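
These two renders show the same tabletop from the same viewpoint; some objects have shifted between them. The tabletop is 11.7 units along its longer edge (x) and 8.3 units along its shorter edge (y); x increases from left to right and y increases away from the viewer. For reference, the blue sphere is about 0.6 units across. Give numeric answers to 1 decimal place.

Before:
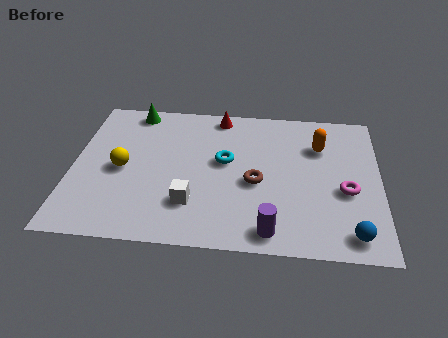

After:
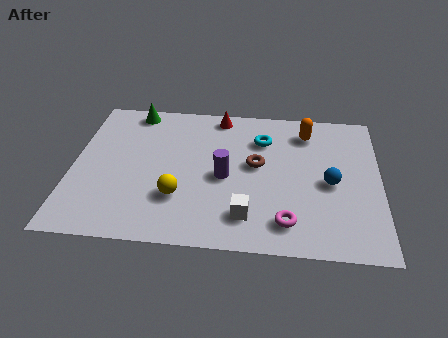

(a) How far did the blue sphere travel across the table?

2.8

From (10.6, 1.1) to (9.8, 3.8), the blue sphere covered √(0.8² + 2.7²) ≈ 2.8 units.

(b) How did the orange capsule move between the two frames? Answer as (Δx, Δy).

(-0.5, 0.8)

The orange capsule started near (9.4, 5.9) and ended near (8.9, 6.7).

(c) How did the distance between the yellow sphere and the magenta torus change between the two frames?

-4.3

The distance was about 8.5 in the first image and 4.2 in the second, so they moved 4.3 units closer together.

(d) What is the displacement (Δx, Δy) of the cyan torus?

(1.4, 1.4)

From the two frames, the cyan torus sits at roughly (5.8, 4.7) before and (7.2, 6.1) after.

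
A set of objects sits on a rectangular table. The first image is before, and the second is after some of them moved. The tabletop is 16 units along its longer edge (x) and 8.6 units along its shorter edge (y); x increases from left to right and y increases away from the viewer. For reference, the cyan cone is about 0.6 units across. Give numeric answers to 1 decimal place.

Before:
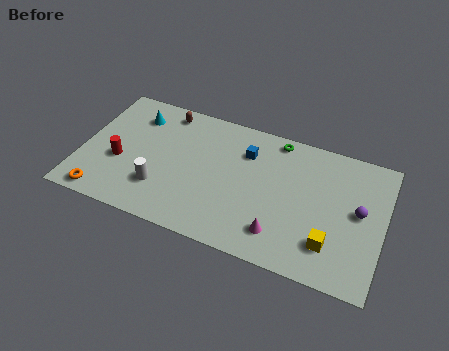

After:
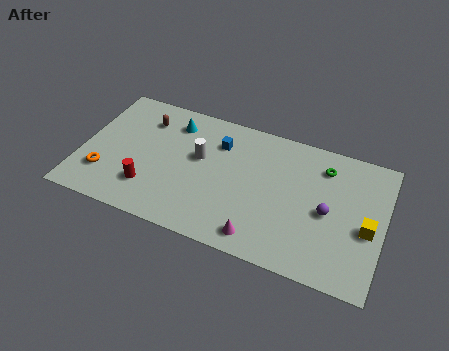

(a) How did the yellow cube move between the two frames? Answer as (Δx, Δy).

(1.8, 1.6)

The yellow cube started near (13.4, 2.1) and ended near (15.2, 3.7).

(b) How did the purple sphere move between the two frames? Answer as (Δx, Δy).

(-1.6, -0.6)

From the two frames, the purple sphere sits at roughly (14.7, 4.6) before and (13.1, 4.0) after.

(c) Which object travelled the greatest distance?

the white cylinder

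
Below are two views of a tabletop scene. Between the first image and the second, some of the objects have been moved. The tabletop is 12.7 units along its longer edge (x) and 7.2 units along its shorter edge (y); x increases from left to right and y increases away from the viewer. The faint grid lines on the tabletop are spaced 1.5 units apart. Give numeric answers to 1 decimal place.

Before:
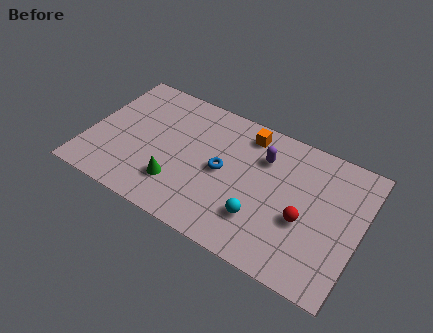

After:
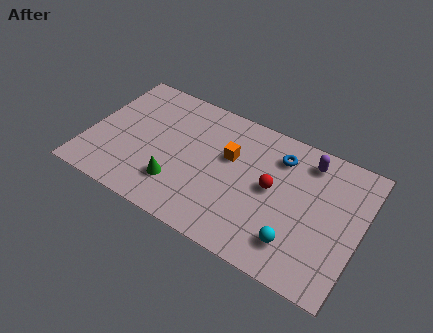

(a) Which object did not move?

the green cone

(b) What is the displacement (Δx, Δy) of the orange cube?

(-0.6, -1.6)

The orange cube started near (7.1, 6.1) and ended near (6.5, 4.5).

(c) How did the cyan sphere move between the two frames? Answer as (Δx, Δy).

(1.7, -0.4)

From the two frames, the cyan sphere sits at roughly (8.3, 2.0) before and (10.0, 1.6) after.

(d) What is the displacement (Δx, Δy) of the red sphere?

(-1.6, 0.9)

The red sphere was at about (10.2, 2.9) and moved to about (8.6, 3.8).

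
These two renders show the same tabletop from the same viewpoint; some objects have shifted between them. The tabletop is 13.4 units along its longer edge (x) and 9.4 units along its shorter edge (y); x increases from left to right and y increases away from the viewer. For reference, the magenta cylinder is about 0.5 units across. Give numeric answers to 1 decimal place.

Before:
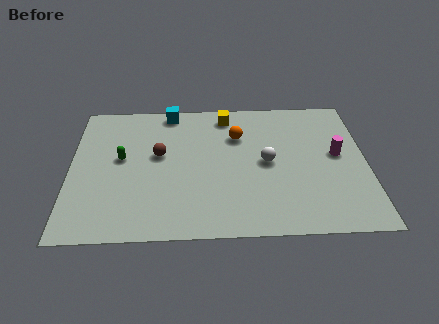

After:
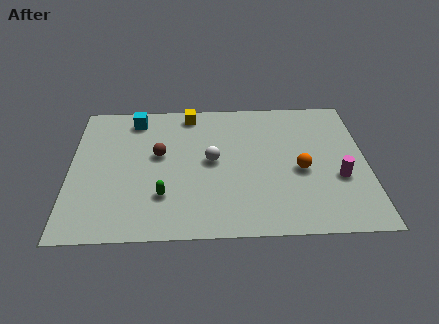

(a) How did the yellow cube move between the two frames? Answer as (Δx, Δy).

(-1.7, 0.2)

The yellow cube started near (7.1, 8.1) and ended near (5.4, 8.3).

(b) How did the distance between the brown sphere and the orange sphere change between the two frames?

+2.7

Before: roughly 3.8 units apart; after: 6.5. That's 2.7 units further apart.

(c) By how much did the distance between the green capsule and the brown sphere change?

+1.1

They were about 1.7 units apart before and 2.8 after — 1.1 units further apart.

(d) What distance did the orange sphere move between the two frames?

3.8

The orange sphere moved from about (7.6, 6.6) to (10.4, 4.1), a distance of √(2.8² + 2.5²) ≈ 3.8.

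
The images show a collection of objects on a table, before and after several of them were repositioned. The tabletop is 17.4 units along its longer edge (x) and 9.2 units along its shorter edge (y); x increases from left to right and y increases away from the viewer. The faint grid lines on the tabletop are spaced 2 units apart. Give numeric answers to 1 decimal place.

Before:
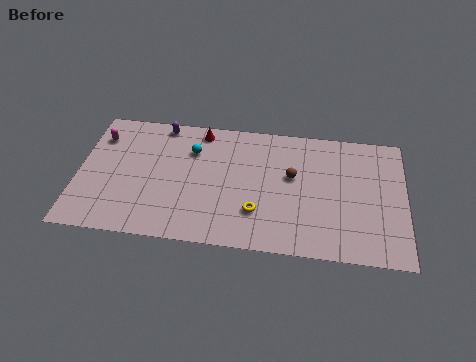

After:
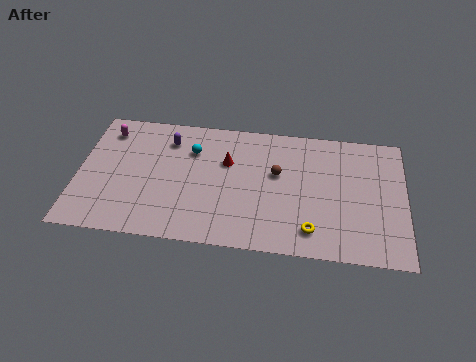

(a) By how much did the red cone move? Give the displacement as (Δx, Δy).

(1.5, -2.1)

The red cone started near (6.4, 8.1) and ended near (7.9, 6.0).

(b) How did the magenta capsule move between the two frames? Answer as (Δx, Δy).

(0.4, 0.5)

The magenta capsule started near (1.0, 7.0) and ended near (1.4, 7.5).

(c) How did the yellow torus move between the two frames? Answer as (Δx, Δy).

(2.9, -0.9)

The yellow torus started near (9.6, 2.6) and ended near (12.5, 1.7).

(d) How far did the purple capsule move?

1.2

The purple capsule was near (4.3, 8.3) before and (4.7, 7.2) after, so it travelled √(0.4² + 1.1²) ≈ 1.2 units.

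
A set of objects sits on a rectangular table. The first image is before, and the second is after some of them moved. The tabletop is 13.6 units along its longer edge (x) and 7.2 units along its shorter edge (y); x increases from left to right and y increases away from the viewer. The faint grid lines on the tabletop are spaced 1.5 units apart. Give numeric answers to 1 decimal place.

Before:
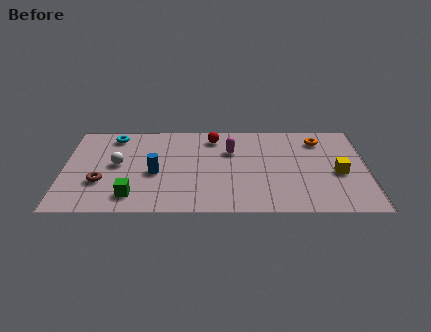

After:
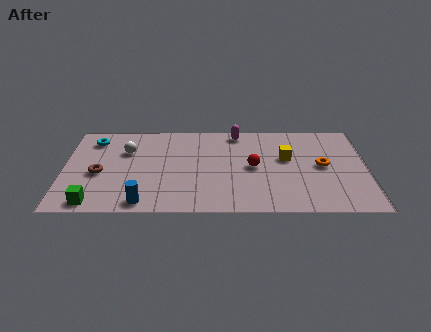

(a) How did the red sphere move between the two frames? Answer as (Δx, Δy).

(1.8, -2.4)

The red sphere started near (6.7, 6.0) and ended near (8.5, 3.6).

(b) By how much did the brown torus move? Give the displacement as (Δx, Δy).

(-0.1, 0.7)

From the two frames, the brown torus sits at roughly (1.7, 2.4) before and (1.6, 3.1) after.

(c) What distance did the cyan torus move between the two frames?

0.9

From (2.2, 6.1) to (1.3, 5.8), the cyan torus covered √(0.9² + 0.3²) ≈ 0.9 units.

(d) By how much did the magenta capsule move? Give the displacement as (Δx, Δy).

(0.3, 1.5)

The magenta capsule was at about (7.5, 4.9) and moved to about (7.8, 6.4).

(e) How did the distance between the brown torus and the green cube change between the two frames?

+0.5

Before: roughly 1.8 units apart; after: 2.3. That's 0.5 units further apart.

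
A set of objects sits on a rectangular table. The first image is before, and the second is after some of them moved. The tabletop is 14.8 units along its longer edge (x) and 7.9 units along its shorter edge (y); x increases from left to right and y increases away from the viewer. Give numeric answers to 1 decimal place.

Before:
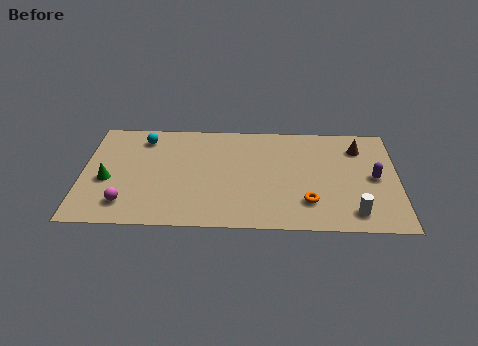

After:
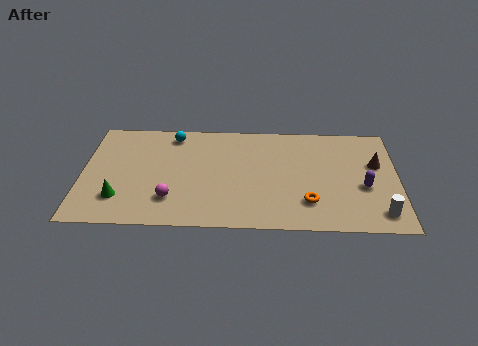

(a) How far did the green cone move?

1.4

The green cone was near (1.2, 3.3) before and (1.8, 2.0) after, so it travelled √(0.6² + 1.3²) ≈ 1.4 units.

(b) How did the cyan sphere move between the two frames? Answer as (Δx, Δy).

(1.4, 0.3)

From the two frames, the cyan sphere sits at roughly (2.8, 6.5) before and (4.2, 6.8) after.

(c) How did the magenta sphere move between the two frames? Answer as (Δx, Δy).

(2.1, 0.4)

From the two frames, the magenta sphere sits at roughly (2.1, 1.6) before and (4.2, 2.0) after.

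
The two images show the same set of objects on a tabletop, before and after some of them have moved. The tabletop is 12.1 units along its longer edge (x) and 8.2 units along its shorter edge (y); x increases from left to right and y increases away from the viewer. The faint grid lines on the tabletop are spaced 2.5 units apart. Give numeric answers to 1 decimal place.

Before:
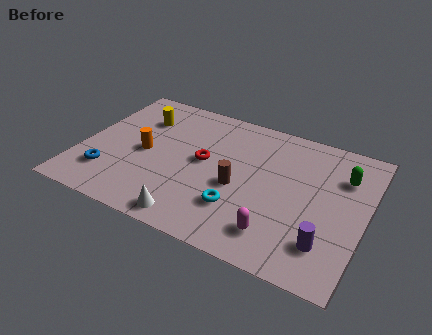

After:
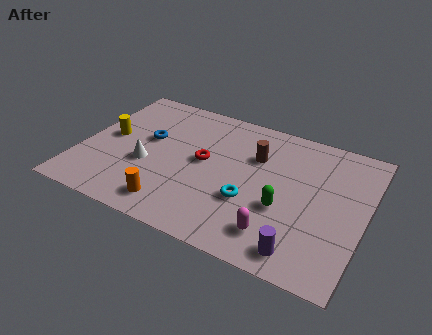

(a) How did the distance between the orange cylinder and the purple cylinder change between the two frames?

-2.7

They were about 8.2 units apart before and 5.5 after — 2.7 units closer together.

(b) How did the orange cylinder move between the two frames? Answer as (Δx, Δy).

(1.6, -2.6)

The orange cylinder started near (2.7, 3.9) and ended near (4.3, 1.3).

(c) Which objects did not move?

the magenta capsule and the red torus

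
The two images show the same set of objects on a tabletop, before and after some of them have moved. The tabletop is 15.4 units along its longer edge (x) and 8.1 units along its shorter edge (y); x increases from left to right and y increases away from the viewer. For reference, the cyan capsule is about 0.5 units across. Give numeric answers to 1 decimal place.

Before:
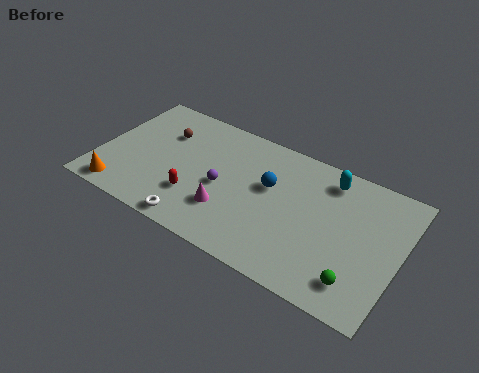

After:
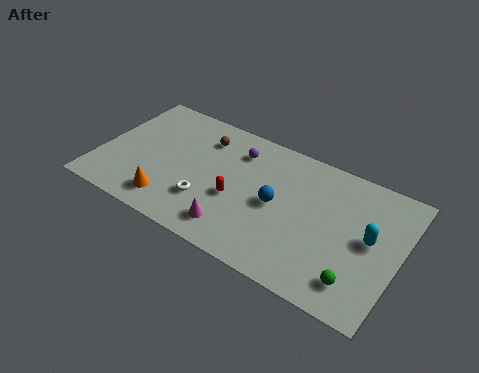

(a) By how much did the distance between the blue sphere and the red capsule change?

-2.2

The distance was about 4.3 in the first image and 2.1 in the second, so they moved 2.2 units closer together.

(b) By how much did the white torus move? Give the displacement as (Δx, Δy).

(0.3, 1.6)

From the two frames, the white torus sits at roughly (5.5, 0.8) before and (5.8, 2.4) after.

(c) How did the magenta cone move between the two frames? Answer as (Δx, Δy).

(0.5, -0.9)

From the two frames, the magenta cone sits at roughly (6.9, 2.4) before and (7.4, 1.5) after.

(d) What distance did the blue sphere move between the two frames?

1.0

The blue sphere was near (8.7, 4.9) before and (9.2, 4.0) after, so it travelled √(0.5² + 0.9²) ≈ 1.0 units.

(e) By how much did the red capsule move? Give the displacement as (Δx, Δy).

(2.0, 0.9)

The red capsule started near (5.2, 2.4) and ended near (7.2, 3.3).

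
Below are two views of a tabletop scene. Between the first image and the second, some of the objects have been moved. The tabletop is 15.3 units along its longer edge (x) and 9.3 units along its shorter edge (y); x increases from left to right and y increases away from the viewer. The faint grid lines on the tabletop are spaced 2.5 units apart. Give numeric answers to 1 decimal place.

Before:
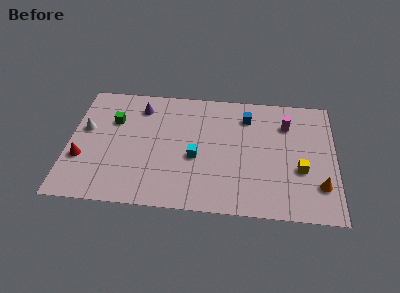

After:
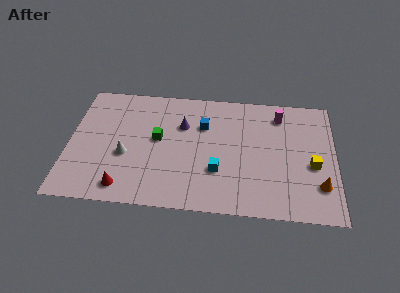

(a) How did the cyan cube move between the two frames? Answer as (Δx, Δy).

(1.3, -0.9)

From the two frames, the cyan cube sits at roughly (7.3, 3.9) before and (8.6, 3.0) after.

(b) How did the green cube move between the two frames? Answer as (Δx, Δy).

(2.6, -1.2)

From the two frames, the green cube sits at roughly (2.5, 6.3) before and (5.1, 5.1) after.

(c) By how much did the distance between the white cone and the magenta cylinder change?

-2.1

The distance was about 11.7 in the first image and 9.6 in the second, so they moved 2.1 units closer together.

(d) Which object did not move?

the orange cone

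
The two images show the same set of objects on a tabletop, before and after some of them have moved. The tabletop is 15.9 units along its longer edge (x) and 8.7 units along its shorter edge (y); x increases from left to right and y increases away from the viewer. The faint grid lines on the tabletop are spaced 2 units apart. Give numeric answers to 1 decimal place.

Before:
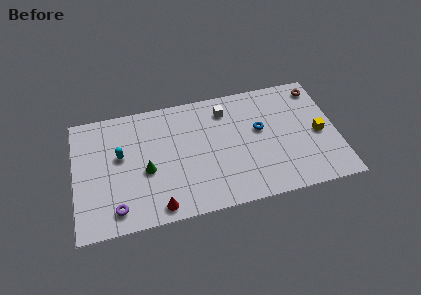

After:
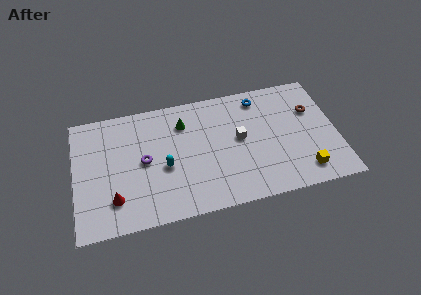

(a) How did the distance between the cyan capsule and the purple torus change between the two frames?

-2.3

Before: roughly 3.7 units apart; after: 1.4. That's 2.3 units closer together.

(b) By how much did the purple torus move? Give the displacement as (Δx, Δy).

(1.8, 3.0)

The purple torus started near (2.4, 1.4) and ended near (4.2, 4.4).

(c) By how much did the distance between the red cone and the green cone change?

+3.5

Before: roughly 2.8 units apart; after: 6.3. That's 3.5 units further apart.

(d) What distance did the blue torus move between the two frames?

2.3

The blue torus moved from about (11.3, 5.1) to (11.4, 7.4), a distance of √(0.1² + 2.3²) ≈ 2.3.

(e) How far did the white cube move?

2.4

From (9.3, 7.0) to (10.0, 4.7), the white cube covered √(0.7² + 2.3²) ≈ 2.4 units.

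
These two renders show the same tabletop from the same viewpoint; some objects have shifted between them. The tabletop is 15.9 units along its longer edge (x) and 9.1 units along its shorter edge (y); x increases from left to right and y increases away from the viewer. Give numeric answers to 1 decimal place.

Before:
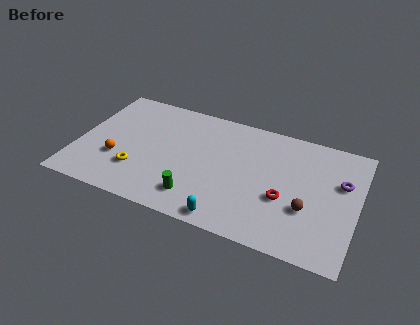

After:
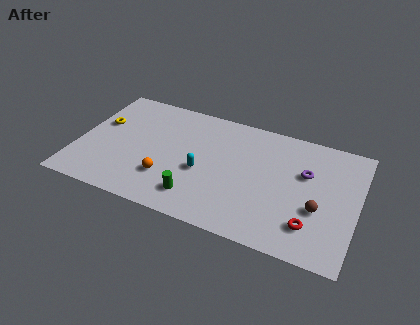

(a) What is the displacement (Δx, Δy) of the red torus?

(1.6, -1.4)

The red torus started near (11.9, 3.5) and ended near (13.5, 2.1).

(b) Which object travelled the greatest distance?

the yellow torus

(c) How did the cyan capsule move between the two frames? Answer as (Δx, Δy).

(-1.8, 2.9)

The cyan capsule started near (9.0, 0.9) and ended near (7.2, 3.8).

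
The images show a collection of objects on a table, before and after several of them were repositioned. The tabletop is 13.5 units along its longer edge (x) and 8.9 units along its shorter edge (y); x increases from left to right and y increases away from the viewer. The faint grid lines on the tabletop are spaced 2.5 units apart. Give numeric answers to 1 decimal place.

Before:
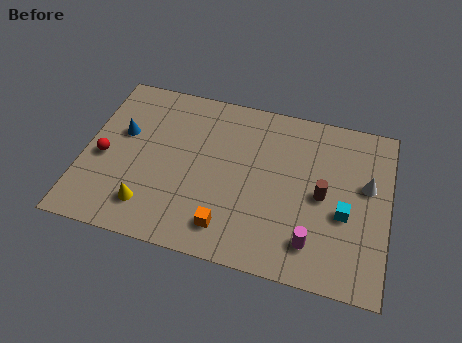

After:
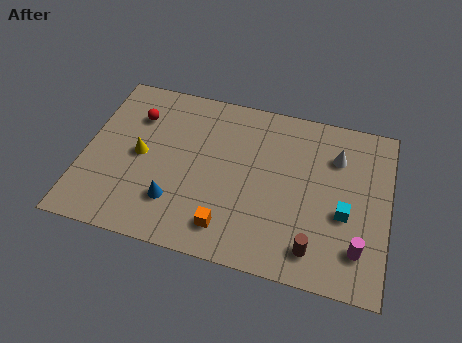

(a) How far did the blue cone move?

4.0

The blue cone moved from about (1.6, 5.4) to (4.2, 2.3), a distance of √(2.6² + 3.1²) ≈ 4.0.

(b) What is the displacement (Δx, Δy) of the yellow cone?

(-0.6, 2.6)

The yellow cone started near (3.1, 1.8) and ended near (2.5, 4.4).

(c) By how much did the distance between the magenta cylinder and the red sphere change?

+1.5

Before: roughly 9.6 units apart; after: 11.1. That's 1.5 units further apart.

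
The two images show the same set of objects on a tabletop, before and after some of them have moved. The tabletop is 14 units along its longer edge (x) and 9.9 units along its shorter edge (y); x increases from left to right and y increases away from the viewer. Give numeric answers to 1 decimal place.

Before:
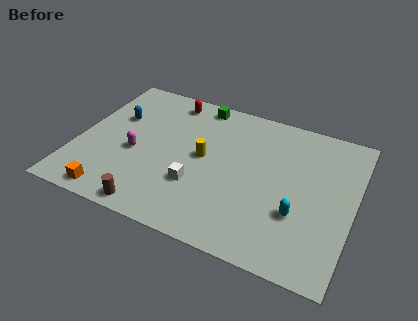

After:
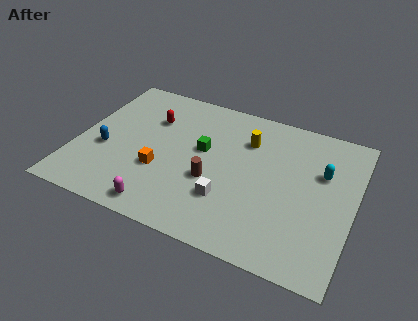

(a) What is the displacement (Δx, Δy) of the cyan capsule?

(0.9, 3.1)

The cyan capsule was at about (11.4, 3.3) and moved to about (12.3, 6.4).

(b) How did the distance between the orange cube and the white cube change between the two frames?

-1.0

Before: roughly 4.6 units apart; after: 3.6. That's 1.0 units closer together.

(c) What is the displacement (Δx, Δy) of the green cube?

(0.6, -3.2)

The green cube started near (5.7, 8.9) and ended near (6.3, 5.7).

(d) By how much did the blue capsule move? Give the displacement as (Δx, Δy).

(-0.2, -2.5)

The blue capsule started near (1.7, 6.4) and ended near (1.5, 3.9).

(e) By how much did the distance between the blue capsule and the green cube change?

+0.4

They were about 4.7 units apart before and 5.1 after — 0.4 units further apart.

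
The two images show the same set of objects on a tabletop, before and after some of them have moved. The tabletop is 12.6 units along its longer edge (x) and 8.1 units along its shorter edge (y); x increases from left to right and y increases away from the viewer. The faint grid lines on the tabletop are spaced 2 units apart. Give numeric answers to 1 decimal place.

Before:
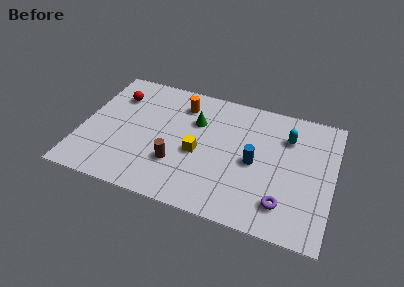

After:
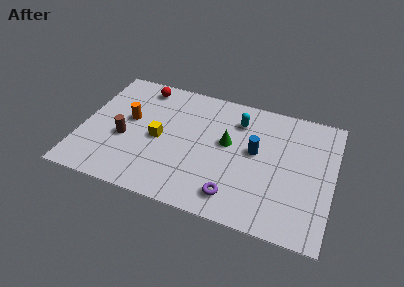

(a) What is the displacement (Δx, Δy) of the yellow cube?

(-2.0, 0.3)

The yellow cube started near (5.9, 3.5) and ended near (3.9, 3.8).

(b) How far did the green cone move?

1.9

The green cone moved from about (5.6, 5.5) to (7.3, 4.6), a distance of √(1.7² + 0.9²) ≈ 1.9.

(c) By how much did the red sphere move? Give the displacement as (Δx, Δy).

(1.2, 1.0)

From the two frames, the red sphere sits at roughly (1.5, 6.0) before and (2.7, 7.0) after.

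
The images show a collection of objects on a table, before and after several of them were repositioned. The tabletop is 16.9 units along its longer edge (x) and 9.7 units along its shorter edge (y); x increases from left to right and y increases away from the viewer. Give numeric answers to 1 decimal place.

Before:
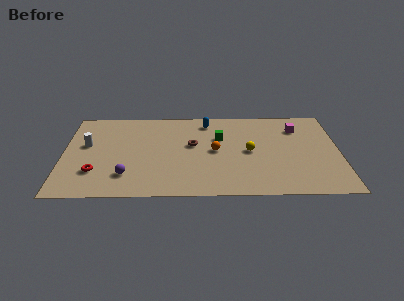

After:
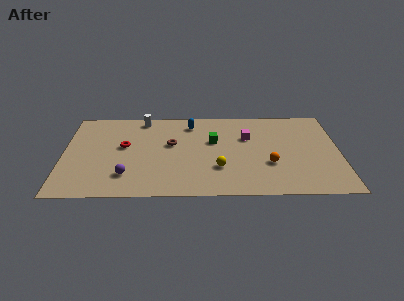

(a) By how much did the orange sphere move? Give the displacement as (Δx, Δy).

(3.3, -1.5)

From the two frames, the orange sphere sits at roughly (9.3, 4.9) before and (12.6, 3.4) after.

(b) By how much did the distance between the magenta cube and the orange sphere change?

-2.4

They were about 5.7 units apart before and 3.3 after — 2.4 units closer together.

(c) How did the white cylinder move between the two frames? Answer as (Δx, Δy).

(3.4, 2.9)

The white cylinder started near (1.4, 5.7) and ended near (4.8, 8.6).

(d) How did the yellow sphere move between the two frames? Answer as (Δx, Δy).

(-1.9, -1.8)

The yellow sphere started near (11.4, 4.8) and ended near (9.5, 3.0).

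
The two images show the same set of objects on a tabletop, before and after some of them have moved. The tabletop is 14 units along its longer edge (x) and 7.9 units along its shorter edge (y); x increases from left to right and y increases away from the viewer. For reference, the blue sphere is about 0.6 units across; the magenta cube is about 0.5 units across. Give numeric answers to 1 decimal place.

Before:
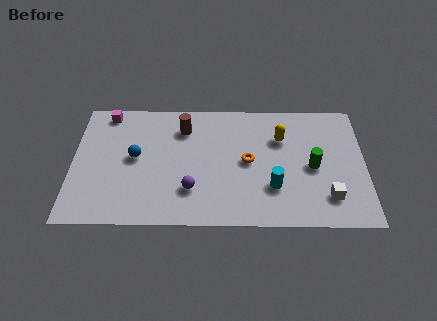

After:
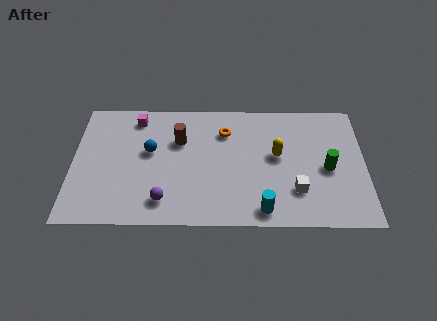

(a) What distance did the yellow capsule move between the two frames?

1.1

From (10.0, 5.5) to (9.8, 4.4), the yellow capsule covered √(0.2² + 1.1²) ≈ 1.1 units.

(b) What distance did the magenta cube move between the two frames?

1.4

From (1.6, 7.0) to (3.0, 6.7), the magenta cube covered √(1.4² + 0.3²) ≈ 1.4 units.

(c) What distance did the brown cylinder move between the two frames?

0.8

The brown cylinder was near (5.3, 6.1) before and (5.1, 5.3) after, so it travelled √(0.2² + 0.8²) ≈ 0.8 units.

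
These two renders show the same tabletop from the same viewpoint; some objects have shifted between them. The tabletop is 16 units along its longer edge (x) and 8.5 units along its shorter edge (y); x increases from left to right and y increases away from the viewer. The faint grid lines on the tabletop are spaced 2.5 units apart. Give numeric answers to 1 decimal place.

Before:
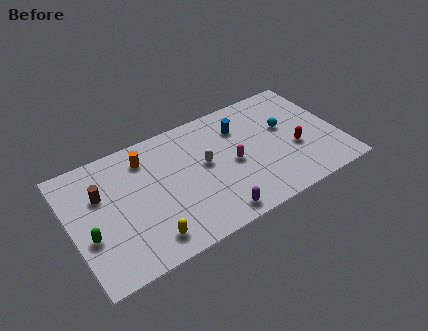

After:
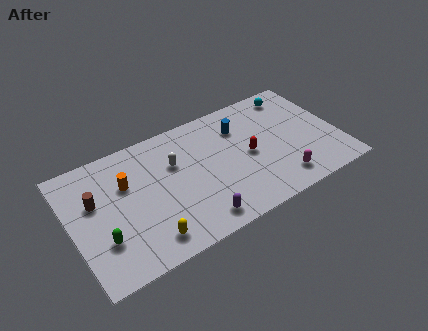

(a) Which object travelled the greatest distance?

the magenta capsule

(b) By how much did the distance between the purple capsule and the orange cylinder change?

-1.0

Before: roughly 6.7 units apart; after: 5.7. That's 1.0 units closer together.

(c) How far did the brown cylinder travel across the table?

0.5

From (1.9, 5.6) to (1.5, 5.3), the brown cylinder covered √(0.4² + 0.3²) ≈ 0.5 units.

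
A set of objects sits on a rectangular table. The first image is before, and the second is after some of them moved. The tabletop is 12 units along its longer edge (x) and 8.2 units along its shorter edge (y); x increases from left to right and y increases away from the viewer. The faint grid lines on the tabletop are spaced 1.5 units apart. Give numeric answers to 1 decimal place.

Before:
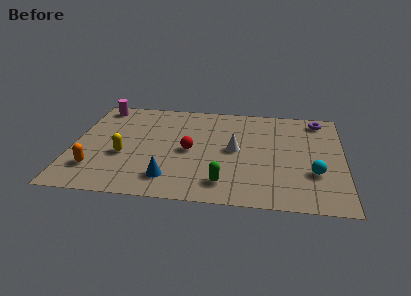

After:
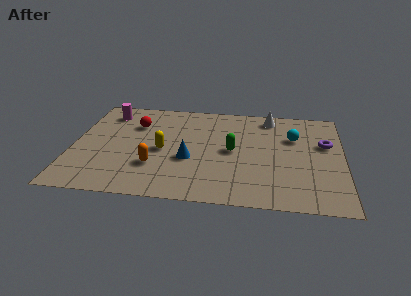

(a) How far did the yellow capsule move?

1.8

The yellow capsule moved from about (2.3, 3.2) to (4.0, 3.8), a distance of √(1.7² + 0.6²) ≈ 1.8.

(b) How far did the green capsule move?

2.6

The green capsule was near (6.8, 1.5) before and (7.1, 4.1) after, so it travelled √(0.3² + 2.6²) ≈ 2.6 units.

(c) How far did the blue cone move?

1.8

The blue cone was near (4.4, 1.6) before and (5.2, 3.2) after, so it travelled √(0.8² + 1.6²) ≈ 1.8 units.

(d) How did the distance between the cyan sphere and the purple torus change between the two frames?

-2.9

They were about 4.4 units apart before and 1.5 after — 2.9 units closer together.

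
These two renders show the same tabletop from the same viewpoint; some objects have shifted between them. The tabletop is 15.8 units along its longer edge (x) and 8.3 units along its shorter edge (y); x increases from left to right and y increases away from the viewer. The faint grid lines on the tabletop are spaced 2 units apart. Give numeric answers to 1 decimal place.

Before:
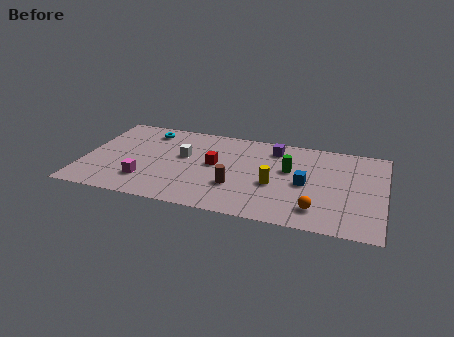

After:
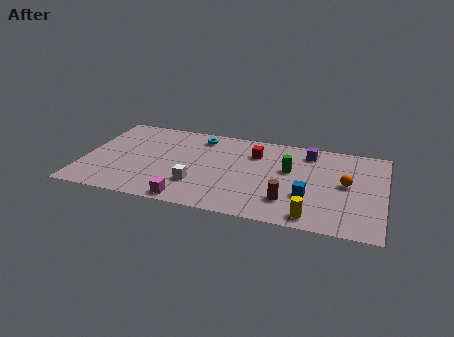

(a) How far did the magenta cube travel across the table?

2.7

The magenta cube moved from about (3.4, 2.1) to (5.8, 0.8), a distance of √(2.4² + 1.3²) ≈ 2.7.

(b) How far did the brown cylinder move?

2.9

The brown cylinder was near (8.1, 2.7) before and (10.9, 2.1) after, so it travelled √(2.8² + 0.6²) ≈ 2.9 units.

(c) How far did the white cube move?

2.7

The white cube was near (5.2, 4.9) before and (6.1, 2.4) after, so it travelled √(0.9² + 2.5²) ≈ 2.7 units.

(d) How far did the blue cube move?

1.1

The blue cube moved from about (11.7, 3.9) to (11.9, 2.8), a distance of √(0.2² + 1.1²) ≈ 1.1.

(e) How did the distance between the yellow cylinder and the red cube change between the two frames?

+2.7

Before: roughly 3.4 units apart; after: 6.1. That's 2.7 units further apart.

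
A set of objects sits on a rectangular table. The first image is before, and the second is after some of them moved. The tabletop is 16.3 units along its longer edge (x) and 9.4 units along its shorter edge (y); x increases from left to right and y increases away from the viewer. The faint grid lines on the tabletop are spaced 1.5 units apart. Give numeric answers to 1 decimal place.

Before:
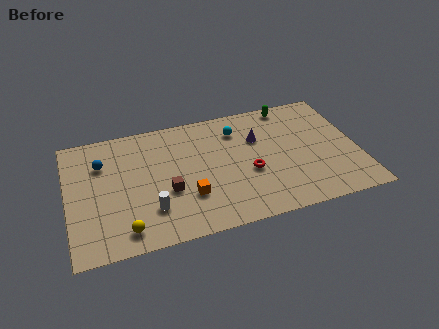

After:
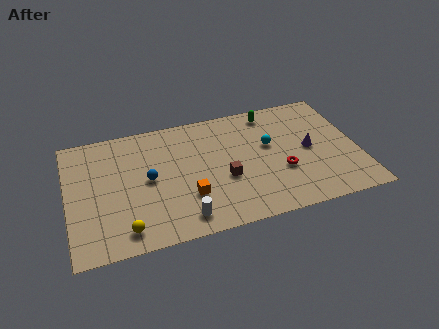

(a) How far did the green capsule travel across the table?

1.1

From (12.8, 8.5) to (11.7, 8.2), the green capsule covered √(1.1² + 0.3²) ≈ 1.1 units.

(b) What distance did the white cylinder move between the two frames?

2.0

From (4.5, 2.5) to (6.2, 1.4), the white cylinder covered √(1.7² + 1.1²) ≈ 2.0 units.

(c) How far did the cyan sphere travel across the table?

2.4

The cyan sphere was near (9.7, 7.3) before and (11.4, 5.6) after, so it travelled √(1.7² + 1.7²) ≈ 2.4 units.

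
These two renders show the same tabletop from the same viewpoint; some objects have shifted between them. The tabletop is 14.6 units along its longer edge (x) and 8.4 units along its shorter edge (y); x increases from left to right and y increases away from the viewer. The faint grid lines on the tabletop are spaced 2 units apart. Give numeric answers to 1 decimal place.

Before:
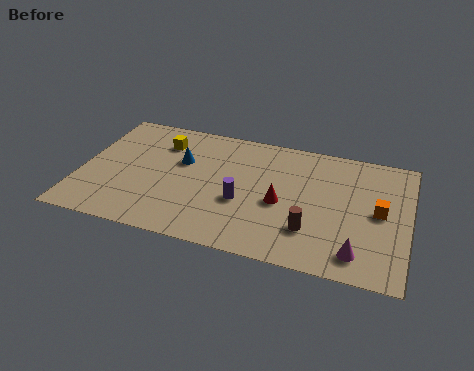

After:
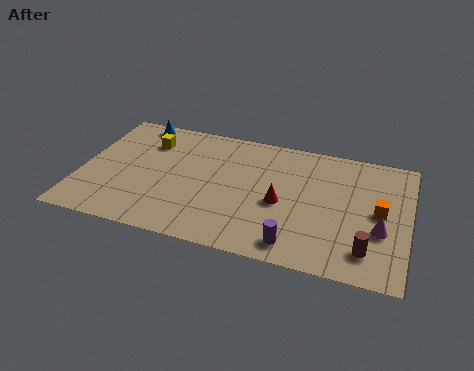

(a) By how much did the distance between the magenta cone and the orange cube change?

-1.8

They were about 3.0 units apart before and 1.2 after — 1.8 units closer together.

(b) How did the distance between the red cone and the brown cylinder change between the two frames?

+2.4

They were about 2.0 units apart before and 4.4 after — 2.4 units further apart.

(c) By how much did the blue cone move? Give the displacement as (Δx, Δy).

(-2.3, 2.3)

The blue cone was at about (4.4, 5.3) and moved to about (2.1, 7.6).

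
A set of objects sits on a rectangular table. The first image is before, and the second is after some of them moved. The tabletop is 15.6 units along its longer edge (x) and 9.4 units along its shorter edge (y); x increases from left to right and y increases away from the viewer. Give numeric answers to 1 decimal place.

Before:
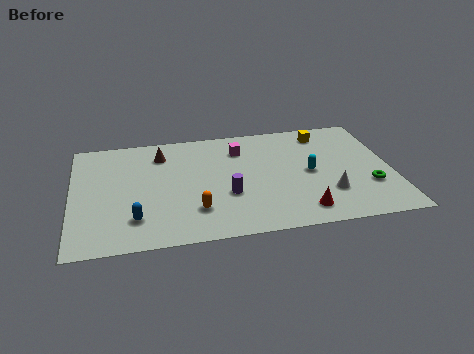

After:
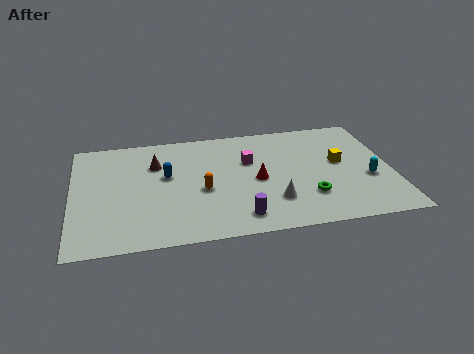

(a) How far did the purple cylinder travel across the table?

2.0

The purple cylinder was near (7.5, 3.4) before and (8.0, 1.5) after, so it travelled √(0.5² + 1.9²) ≈ 2.0 units.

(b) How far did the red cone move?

3.5

The red cone moved from about (11.0, 1.5) to (9.0, 4.4), a distance of √(2.0² + 2.9²) ≈ 3.5.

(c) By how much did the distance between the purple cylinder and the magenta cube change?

+0.8

They were about 3.9 units apart before and 4.7 after — 0.8 units further apart.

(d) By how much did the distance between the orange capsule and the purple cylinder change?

+1.1

The distance was about 1.9 in the first image and 3.0 in the second, so they moved 1.1 units further apart.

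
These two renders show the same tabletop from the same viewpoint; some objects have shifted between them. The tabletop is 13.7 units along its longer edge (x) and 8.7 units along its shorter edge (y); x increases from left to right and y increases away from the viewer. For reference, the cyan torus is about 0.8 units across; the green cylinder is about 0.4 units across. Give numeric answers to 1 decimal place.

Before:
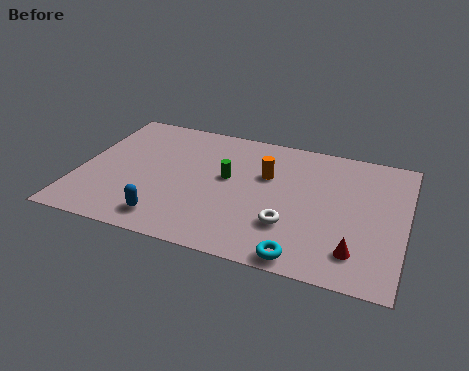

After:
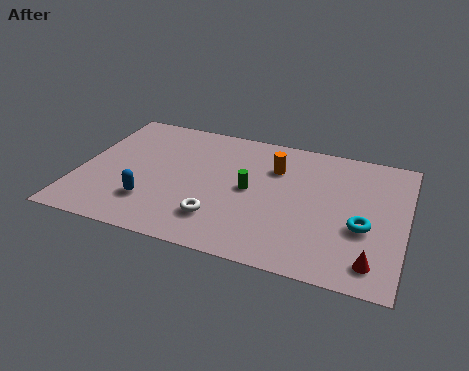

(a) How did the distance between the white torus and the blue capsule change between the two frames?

-2.2

Before: roughly 5.1 units apart; after: 2.9. That's 2.2 units closer together.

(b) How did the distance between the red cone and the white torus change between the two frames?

+3.5

They were about 2.9 units apart before and 6.4 after — 3.5 units further apart.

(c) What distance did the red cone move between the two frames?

0.8

From (11.8, 1.8) to (12.5, 1.4), the red cone covered √(0.7² + 0.4²) ≈ 0.8 units.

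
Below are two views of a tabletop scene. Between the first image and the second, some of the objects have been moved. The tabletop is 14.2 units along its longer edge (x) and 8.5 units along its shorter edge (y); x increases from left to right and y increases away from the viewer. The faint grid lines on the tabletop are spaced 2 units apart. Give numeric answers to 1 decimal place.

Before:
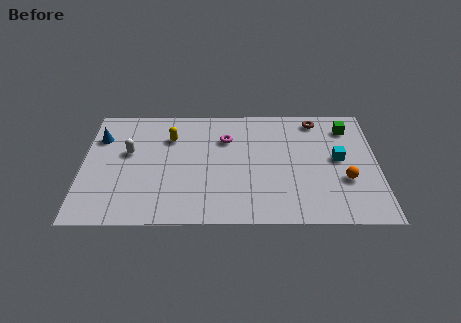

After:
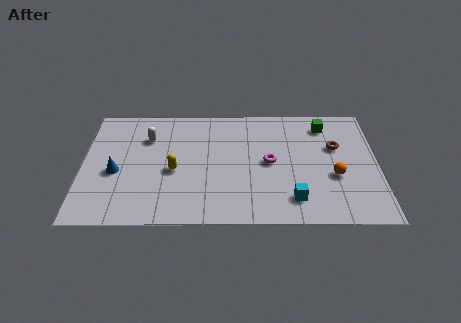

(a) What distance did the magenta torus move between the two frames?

2.7

The magenta torus was near (6.9, 6.0) before and (9.0, 4.3) after, so it travelled √(2.1² + 1.7²) ≈ 2.7 units.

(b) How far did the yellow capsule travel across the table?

2.4

From (4.2, 6.1) to (4.4, 3.7), the yellow capsule covered √(0.2² + 2.4²) ≈ 2.4 units.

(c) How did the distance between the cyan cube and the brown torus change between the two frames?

+1.2

The distance was about 3.1 in the first image and 4.3 in the second, so they moved 1.2 units further apart.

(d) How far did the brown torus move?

2.2

From (11.3, 7.4) to (12.2, 5.4), the brown torus covered √(0.9² + 2.0²) ≈ 2.2 units.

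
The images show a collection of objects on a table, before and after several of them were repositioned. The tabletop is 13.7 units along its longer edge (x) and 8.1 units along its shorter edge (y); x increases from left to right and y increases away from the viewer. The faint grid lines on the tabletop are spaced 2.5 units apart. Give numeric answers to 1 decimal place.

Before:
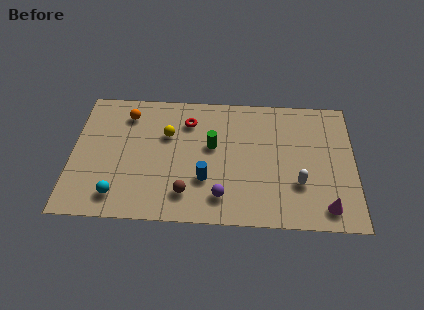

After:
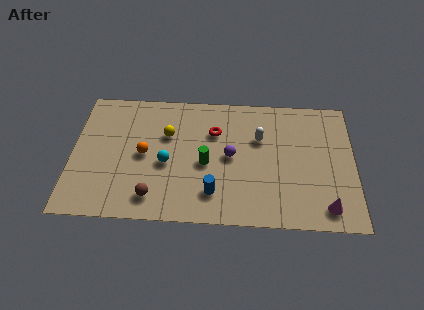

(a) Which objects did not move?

the yellow sphere and the magenta cone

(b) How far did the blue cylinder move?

0.9

The blue cylinder moved from about (6.5, 2.6) to (6.9, 1.8), a distance of √(0.4² + 0.8²) ≈ 0.9.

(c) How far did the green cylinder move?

1.1

The green cylinder moved from about (6.8, 4.7) to (6.5, 3.6), a distance of √(0.3² + 1.1²) ≈ 1.1.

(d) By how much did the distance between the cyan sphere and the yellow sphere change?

-2.7

The distance was about 4.5 in the first image and 1.8 in the second, so they moved 2.7 units closer together.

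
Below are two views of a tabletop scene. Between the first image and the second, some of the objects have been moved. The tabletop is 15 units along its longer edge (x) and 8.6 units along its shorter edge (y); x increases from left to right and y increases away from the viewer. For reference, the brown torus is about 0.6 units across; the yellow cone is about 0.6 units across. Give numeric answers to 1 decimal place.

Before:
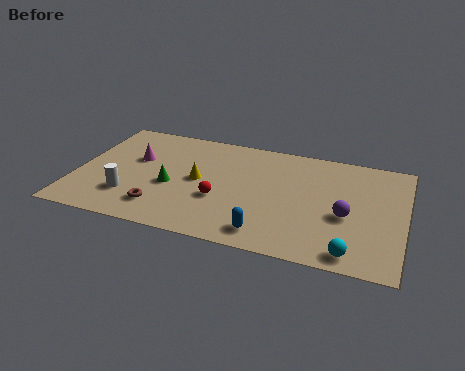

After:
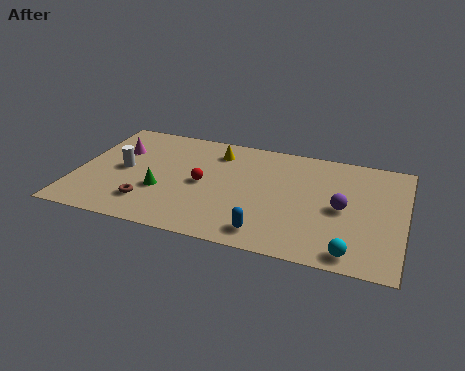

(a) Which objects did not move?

the cyan sphere and the blue capsule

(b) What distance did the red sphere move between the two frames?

1.3

From (6.7, 3.2) to (5.8, 4.2), the red sphere covered √(0.9² + 1.0²) ≈ 1.3 units.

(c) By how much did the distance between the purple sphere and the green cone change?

+0.3

The distance was about 8.0 in the first image and 8.3 in the second, so they moved 0.3 units further apart.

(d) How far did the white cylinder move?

2.1

The white cylinder was near (2.6, 2.3) before and (2.1, 4.3) after, so it travelled √(0.5² + 2.0²) ≈ 2.1 units.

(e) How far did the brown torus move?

0.6

The brown torus was near (4.1, 1.8) before and (3.5, 2.0) after, so it travelled √(0.6² + 0.2²) ≈ 0.6 units.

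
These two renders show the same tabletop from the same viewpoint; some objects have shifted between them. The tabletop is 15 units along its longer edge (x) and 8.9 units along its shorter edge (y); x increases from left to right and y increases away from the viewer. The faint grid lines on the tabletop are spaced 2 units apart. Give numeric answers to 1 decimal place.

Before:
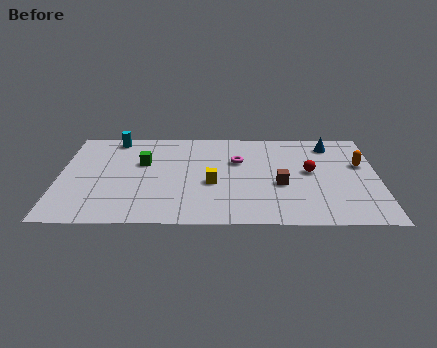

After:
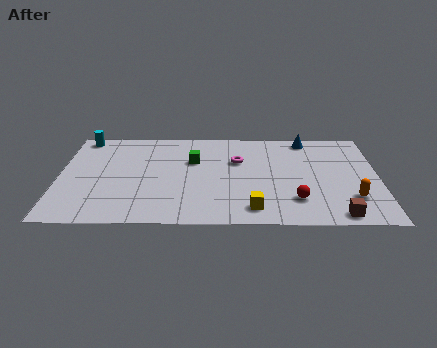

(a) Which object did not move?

the magenta torus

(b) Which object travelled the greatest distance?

the brown cube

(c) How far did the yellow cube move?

3.0

The yellow cube moved from about (7.2, 3.7) to (9.1, 1.4), a distance of √(1.9² + 2.3²) ≈ 3.0.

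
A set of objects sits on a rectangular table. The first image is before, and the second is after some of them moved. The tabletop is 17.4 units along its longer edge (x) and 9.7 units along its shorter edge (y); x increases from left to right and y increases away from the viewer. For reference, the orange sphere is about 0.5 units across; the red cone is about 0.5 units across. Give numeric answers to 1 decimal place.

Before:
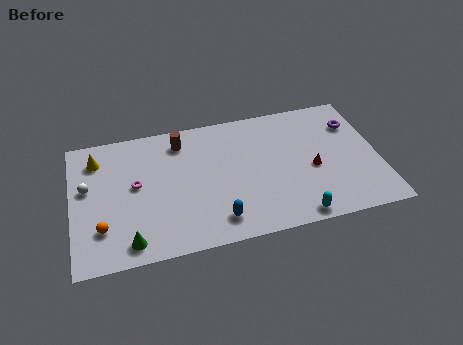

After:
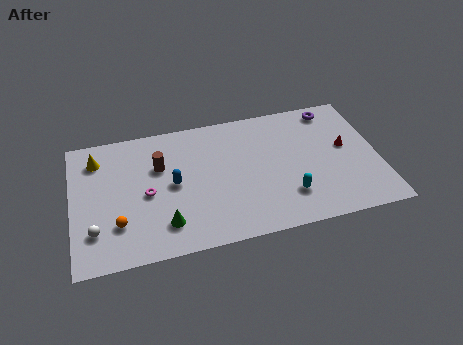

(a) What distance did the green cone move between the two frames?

2.2

From (3.1, 1.3) to (5.1, 2.1), the green cone covered √(2.0² + 0.8²) ≈ 2.2 units.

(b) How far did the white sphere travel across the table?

3.2

The white sphere moved from about (0.9, 5.7) to (1.2, 2.5), a distance of √(0.3² + 3.2²) ≈ 3.2.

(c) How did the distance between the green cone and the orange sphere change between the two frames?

+0.7

The distance was about 2.0 in the first image and 2.7 in the second, so they moved 0.7 units further apart.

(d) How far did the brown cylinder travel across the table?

2.1

The brown cylinder was near (6.3, 8.0) before and (5.0, 6.4) after, so it travelled √(1.3² + 1.6²) ≈ 2.1 units.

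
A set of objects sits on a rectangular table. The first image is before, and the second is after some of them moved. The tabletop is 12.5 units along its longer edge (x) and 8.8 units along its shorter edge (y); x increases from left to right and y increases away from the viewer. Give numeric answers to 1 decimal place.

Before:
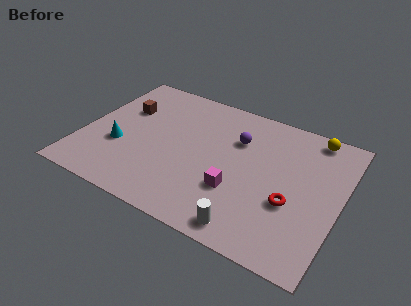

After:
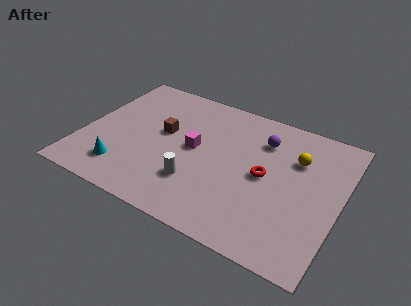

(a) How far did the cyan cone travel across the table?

1.5

The cyan cone moved from about (1.9, 3.2) to (2.3, 1.8), a distance of √(0.4² + 1.4²) ≈ 1.5.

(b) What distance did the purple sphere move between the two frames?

1.3

The purple sphere moved from about (7.3, 6.1) to (8.5, 6.6), a distance of √(1.2² + 0.5²) ≈ 1.3.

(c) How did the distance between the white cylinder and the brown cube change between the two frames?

-5.2

The distance was about 8.4 in the first image and 3.2 in the second, so they moved 5.2 units closer together.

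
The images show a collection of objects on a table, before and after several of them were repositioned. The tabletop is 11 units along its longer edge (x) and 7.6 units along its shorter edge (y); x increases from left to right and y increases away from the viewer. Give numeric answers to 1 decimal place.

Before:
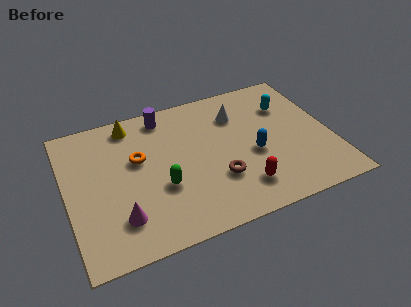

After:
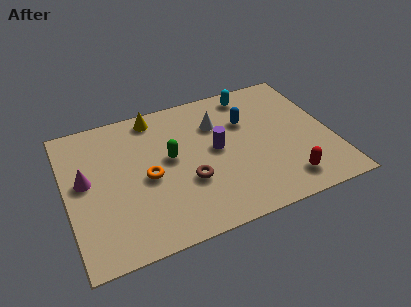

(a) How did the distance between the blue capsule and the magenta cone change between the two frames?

+1.0

Before: roughly 5.9 units apart; after: 6.9. That's 1.0 units further apart.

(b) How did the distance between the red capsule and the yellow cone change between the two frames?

+0.8

The distance was about 6.5 in the first image and 7.3 in the second, so they moved 0.8 units further apart.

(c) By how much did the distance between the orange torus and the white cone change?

-0.8

Before: roughly 4.4 units apart; after: 3.6. That's 0.8 units closer together.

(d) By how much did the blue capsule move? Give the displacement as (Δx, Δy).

(-0.1, 1.9)

The blue capsule started near (7.7, 3.2) and ended near (7.6, 5.1).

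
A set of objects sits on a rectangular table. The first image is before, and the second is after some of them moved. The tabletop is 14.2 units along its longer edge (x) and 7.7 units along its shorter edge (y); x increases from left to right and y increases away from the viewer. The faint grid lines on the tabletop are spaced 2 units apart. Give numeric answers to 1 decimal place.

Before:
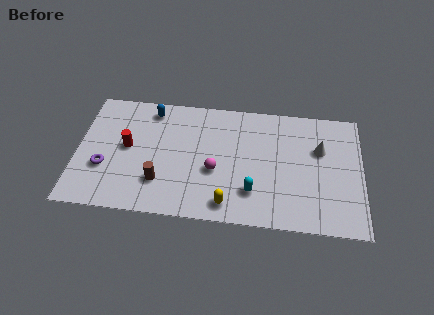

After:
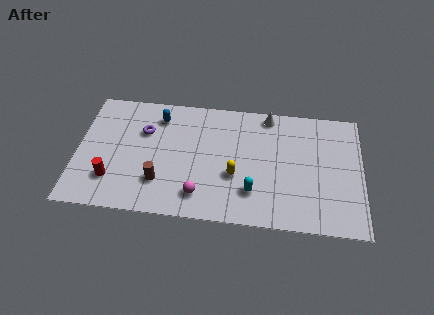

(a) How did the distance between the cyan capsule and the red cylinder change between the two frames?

+0.4

Before: roughly 6.6 units apart; after: 7.0. That's 0.4 units further apart.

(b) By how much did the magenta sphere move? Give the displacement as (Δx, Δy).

(-0.7, -1.6)

The magenta sphere started near (6.9, 3.1) and ended near (6.2, 1.5).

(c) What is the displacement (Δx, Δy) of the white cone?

(-2.6, 1.9)

The white cone was at about (12.1, 5.0) and moved to about (9.5, 6.9).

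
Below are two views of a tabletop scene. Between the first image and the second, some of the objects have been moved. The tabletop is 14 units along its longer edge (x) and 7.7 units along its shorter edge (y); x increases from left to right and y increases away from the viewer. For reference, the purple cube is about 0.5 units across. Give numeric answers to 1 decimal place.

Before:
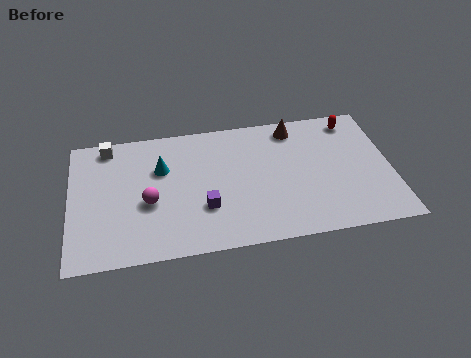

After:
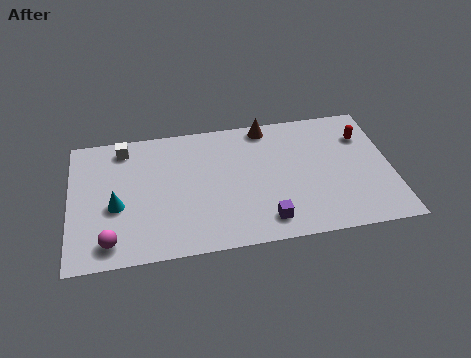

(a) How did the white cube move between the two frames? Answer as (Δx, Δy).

(0.7, -0.2)

From the two frames, the white cube sits at roughly (1.7, 6.8) before and (2.4, 6.6) after.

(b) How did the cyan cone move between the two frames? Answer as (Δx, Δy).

(-2.0, -1.9)

From the two frames, the cyan cone sits at roughly (4.0, 5.1) before and (2.0, 3.2) after.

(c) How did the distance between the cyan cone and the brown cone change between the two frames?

+1.6

Before: roughly 6.1 units apart; after: 7.7. That's 1.6 units further apart.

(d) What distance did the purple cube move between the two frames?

2.9

The purple cube moved from about (5.8, 2.5) to (8.4, 1.3), a distance of √(2.6² + 1.2²) ≈ 2.9.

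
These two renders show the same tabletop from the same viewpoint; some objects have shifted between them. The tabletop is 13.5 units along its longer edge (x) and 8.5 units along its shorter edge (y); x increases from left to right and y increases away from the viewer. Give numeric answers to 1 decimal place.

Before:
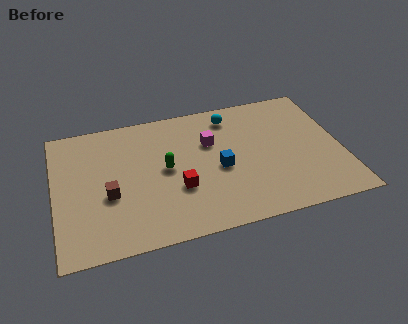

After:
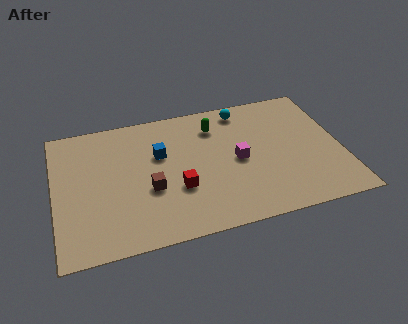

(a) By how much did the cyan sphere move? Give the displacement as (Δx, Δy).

(0.6, 0.3)

From the two frames, the cyan sphere sits at roughly (8.5, 7.1) before and (9.1, 7.4) after.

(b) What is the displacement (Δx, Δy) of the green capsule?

(2.5, 2.2)

The green capsule was at about (5.2, 4.4) and moved to about (7.7, 6.6).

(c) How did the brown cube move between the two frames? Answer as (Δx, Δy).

(1.9, -0.1)

The brown cube started near (2.5, 3.4) and ended near (4.4, 3.3).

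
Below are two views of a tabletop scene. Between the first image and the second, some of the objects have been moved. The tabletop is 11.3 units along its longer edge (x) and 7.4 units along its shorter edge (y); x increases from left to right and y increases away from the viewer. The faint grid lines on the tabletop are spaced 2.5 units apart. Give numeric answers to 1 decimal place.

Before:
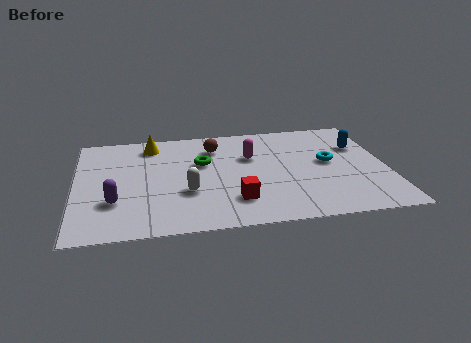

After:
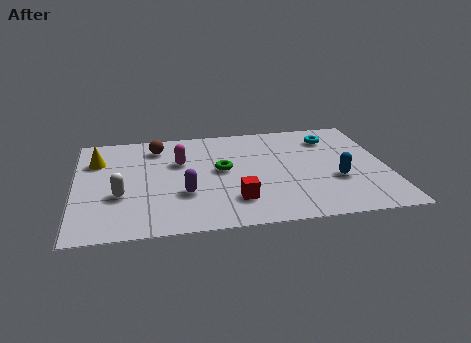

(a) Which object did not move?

the red cube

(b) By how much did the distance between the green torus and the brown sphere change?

+1.8

The distance was about 1.2 in the first image and 3.0 in the second, so they moved 1.8 units further apart.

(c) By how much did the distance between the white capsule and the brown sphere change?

+0.3

The distance was about 3.3 in the first image and 3.6 in the second, so they moved 0.3 units further apart.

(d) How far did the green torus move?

0.9

From (4.6, 4.6) to (5.3, 4.0), the green torus covered √(0.7² + 0.6²) ≈ 0.9 units.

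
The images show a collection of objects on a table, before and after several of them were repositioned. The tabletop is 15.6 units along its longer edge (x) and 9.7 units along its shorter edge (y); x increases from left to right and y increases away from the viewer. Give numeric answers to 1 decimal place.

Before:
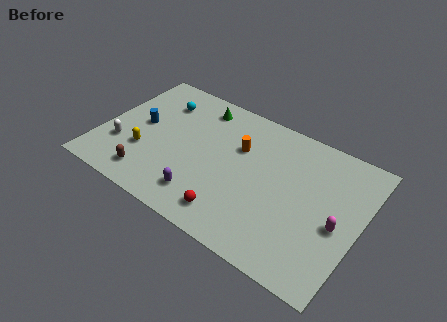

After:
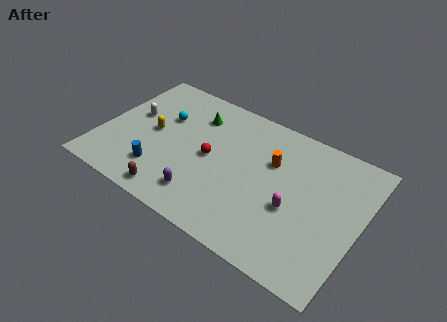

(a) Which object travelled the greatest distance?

the red sphere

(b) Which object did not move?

the purple capsule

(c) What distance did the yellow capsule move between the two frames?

1.7

From (2.8, 3.2) to (3.0, 4.9), the yellow capsule covered √(0.2² + 1.7²) ≈ 1.7 units.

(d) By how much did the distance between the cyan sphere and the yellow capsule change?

-2.7

The distance was about 4.2 in the first image and 1.5 in the second, so they moved 2.7 units closer together.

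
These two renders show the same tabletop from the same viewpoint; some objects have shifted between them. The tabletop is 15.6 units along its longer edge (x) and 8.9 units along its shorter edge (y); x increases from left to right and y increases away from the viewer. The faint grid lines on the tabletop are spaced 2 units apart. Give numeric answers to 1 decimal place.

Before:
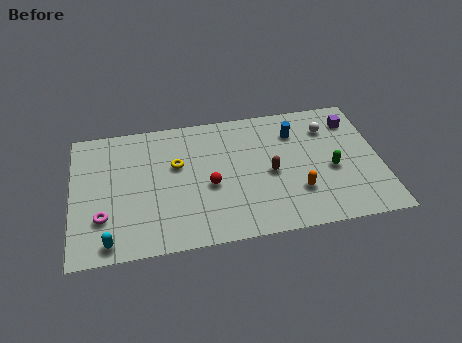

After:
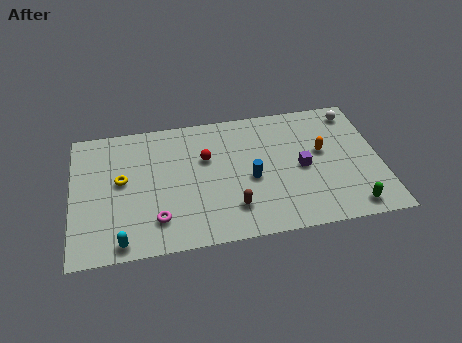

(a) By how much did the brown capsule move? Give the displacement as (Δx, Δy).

(-2.0, -2.0)

From the two frames, the brown capsule sits at roughly (10.0, 4.1) before and (8.0, 2.1) after.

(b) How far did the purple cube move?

4.0

The purple cube moved from about (14.4, 7.0) to (11.6, 4.2), a distance of √(2.8² + 2.8²) ≈ 4.0.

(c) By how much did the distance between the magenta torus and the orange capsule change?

-0.8

Before: roughly 9.8 units apart; after: 9.0. That's 0.8 units closer together.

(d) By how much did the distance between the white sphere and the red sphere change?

+1.1

They were about 6.8 units apart before and 7.9 after — 1.1 units further apart.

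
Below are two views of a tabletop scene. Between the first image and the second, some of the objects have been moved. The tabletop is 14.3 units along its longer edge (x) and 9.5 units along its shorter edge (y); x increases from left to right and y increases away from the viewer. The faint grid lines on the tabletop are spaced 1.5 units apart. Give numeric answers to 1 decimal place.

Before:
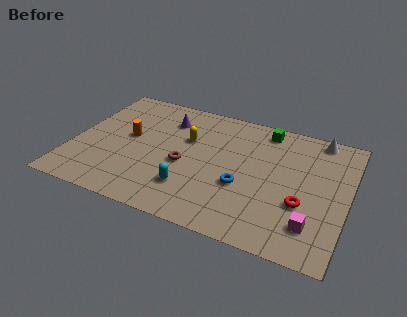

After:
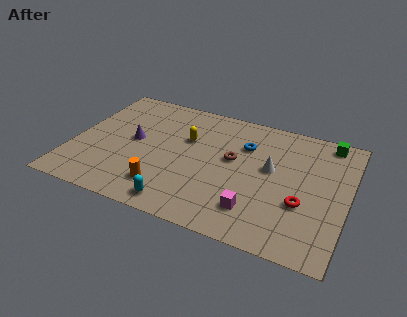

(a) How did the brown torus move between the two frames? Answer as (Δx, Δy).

(2.4, 1.3)

The brown torus started near (5.9, 4.1) and ended near (8.3, 5.4).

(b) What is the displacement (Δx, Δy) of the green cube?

(3.3, 0.2)

The green cube started near (9.7, 8.3) and ended near (13.0, 8.5).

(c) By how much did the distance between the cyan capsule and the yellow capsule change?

+1.3

Before: roughly 3.7 units apart; after: 5.0. That's 1.3 units further apart.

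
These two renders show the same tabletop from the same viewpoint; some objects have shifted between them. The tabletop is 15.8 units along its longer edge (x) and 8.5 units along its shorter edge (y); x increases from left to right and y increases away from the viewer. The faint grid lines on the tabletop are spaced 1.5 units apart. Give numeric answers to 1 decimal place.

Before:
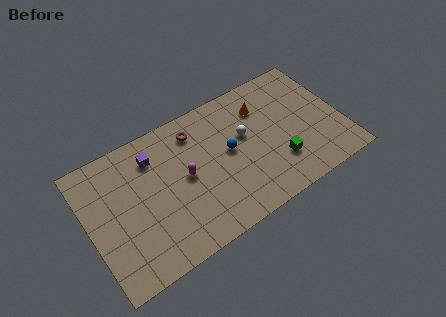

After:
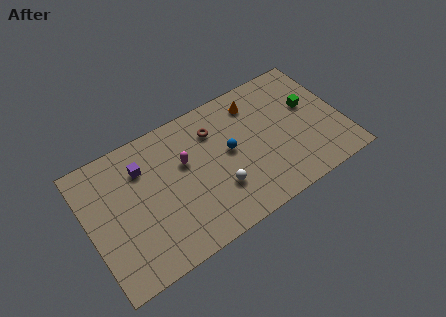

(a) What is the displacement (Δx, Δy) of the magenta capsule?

(0.1, 0.9)

The magenta capsule started near (6.0, 4.4) and ended near (6.1, 5.3).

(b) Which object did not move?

the blue sphere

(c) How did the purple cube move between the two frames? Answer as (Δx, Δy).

(-0.7, -0.3)

From the two frames, the purple cube sits at roughly (4.3, 6.6) before and (3.6, 6.3) after.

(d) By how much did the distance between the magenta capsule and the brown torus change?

-0.4

They were about 2.7 units apart before and 2.3 after — 0.4 units closer together.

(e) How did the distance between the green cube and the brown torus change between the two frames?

-0.4

They were about 6.4 units apart before and 6.0 after — 0.4 units closer together.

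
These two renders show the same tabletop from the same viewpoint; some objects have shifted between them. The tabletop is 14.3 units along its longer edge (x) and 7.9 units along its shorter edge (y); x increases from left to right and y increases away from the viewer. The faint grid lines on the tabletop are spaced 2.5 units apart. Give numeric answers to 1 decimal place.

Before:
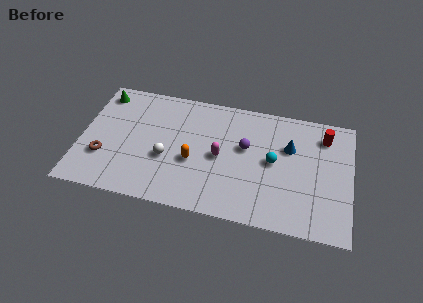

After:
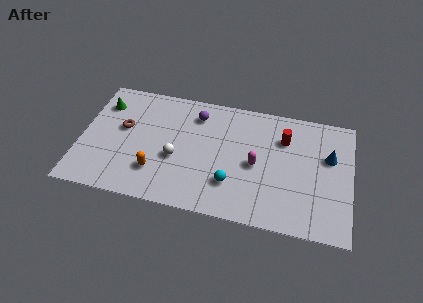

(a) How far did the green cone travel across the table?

0.7

From (0.9, 6.7) to (1.0, 6.0), the green cone covered √(0.1² + 0.7²) ≈ 0.7 units.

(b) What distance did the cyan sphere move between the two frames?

2.8

From (10.2, 4.1) to (8.1, 2.2), the cyan sphere covered √(2.1² + 1.9²) ≈ 2.8 units.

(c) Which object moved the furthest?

the purple sphere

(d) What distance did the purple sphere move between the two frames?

3.1

The purple sphere was near (8.7, 4.7) before and (6.0, 6.3) after, so it travelled √(2.7² + 1.6²) ≈ 3.1 units.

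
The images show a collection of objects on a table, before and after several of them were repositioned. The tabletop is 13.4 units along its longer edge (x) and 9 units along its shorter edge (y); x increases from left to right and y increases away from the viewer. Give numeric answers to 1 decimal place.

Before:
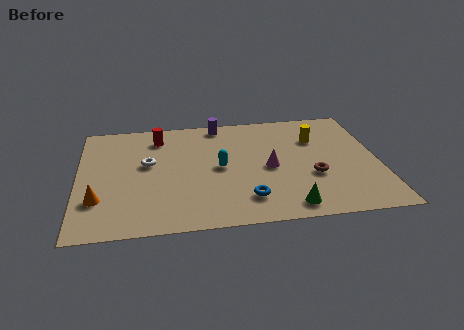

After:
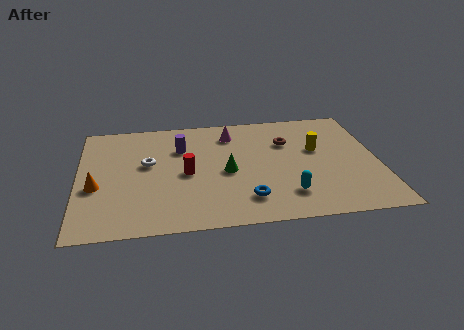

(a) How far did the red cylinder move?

3.3

The red cylinder moved from about (3.6, 7.3) to (4.8, 4.2), a distance of √(1.2² + 3.1²) ≈ 3.3.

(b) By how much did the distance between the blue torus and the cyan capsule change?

-1.0

Before: roughly 2.8 units apart; after: 1.8. That's 1.0 units closer together.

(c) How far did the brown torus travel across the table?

3.1

From (10.4, 3.3) to (9.4, 6.2), the brown torus covered √(1.0² + 2.9²) ≈ 3.1 units.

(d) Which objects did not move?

the white torus and the blue torus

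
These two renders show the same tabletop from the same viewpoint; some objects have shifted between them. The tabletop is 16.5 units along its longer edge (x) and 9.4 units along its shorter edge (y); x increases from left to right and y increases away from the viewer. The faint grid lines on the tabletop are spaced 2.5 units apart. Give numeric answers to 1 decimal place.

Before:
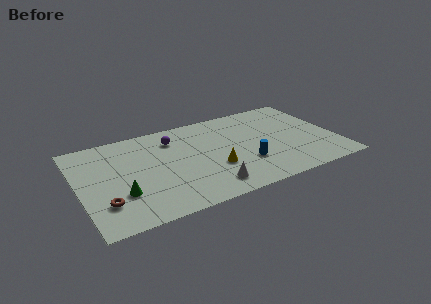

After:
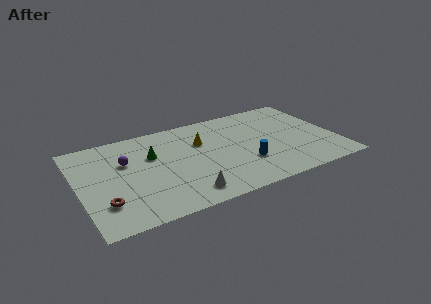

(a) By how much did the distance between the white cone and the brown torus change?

-1.5

The distance was about 6.6 in the first image and 5.1 in the second, so they moved 1.5 units closer together.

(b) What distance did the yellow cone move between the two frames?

3.0

From (8.5, 3.3) to (8.0, 6.3), the yellow cone covered √(0.5² + 3.0²) ≈ 3.0 units.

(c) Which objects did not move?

the blue cylinder and the brown torus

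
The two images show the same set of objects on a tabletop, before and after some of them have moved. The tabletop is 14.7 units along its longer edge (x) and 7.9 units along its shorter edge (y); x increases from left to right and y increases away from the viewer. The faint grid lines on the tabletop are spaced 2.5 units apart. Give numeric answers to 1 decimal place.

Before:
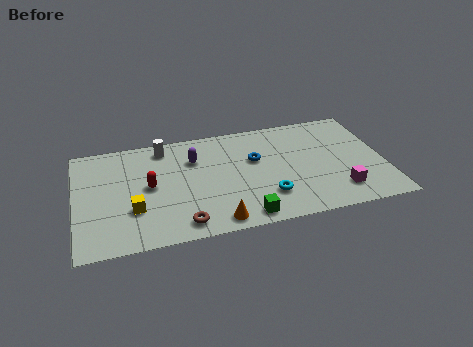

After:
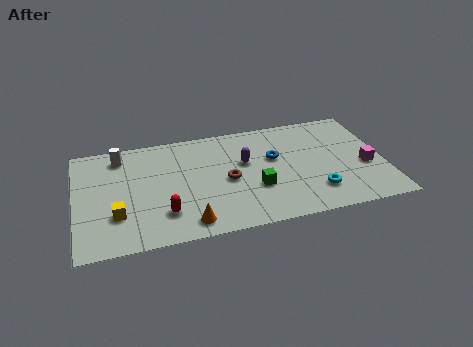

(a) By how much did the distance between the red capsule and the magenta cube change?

+0.6

Before: roughly 9.2 units apart; after: 9.8. That's 0.6 units further apart.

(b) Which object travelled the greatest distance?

the brown torus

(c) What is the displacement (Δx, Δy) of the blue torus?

(0.9, -0.1)

The blue torus started near (8.6, 4.9) and ended near (9.5, 4.8).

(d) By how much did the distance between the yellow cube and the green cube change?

+1.2

Before: roughly 5.4 units apart; after: 6.6. That's 1.2 units further apart.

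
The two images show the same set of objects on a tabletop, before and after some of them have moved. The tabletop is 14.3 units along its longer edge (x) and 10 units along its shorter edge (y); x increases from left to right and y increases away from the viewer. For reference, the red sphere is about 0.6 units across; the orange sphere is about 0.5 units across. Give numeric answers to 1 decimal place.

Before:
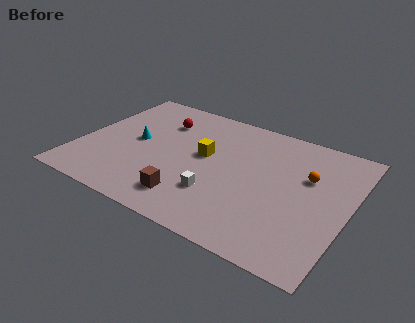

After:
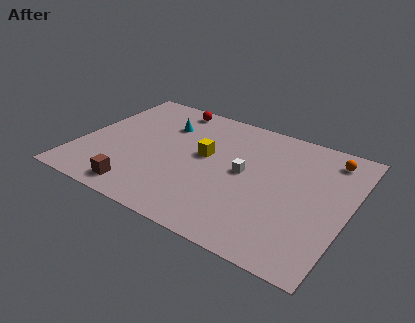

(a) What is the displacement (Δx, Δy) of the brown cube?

(-2.6, -0.6)

The brown cube was at about (6.4, 1.9) and moved to about (3.8, 1.3).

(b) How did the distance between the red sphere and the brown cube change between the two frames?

+1.6

They were about 6.0 units apart before and 7.6 after — 1.6 units further apart.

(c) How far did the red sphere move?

1.5

The red sphere was near (3.9, 7.4) before and (4.1, 8.9) after, so it travelled √(0.2² + 1.5²) ≈ 1.5 units.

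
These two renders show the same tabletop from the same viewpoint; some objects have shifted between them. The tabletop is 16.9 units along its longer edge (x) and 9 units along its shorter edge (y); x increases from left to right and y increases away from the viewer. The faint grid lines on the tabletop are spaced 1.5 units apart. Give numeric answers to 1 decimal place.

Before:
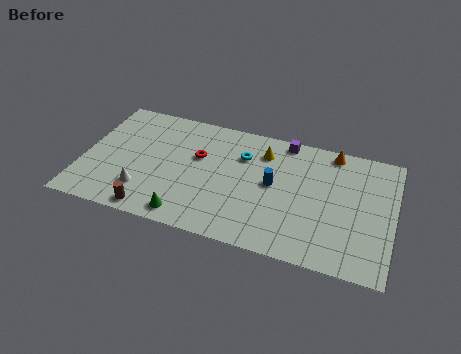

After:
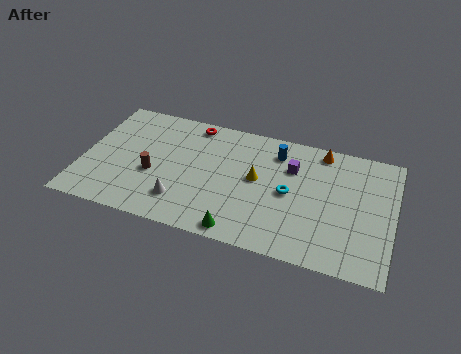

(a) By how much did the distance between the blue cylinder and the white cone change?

-0.4

Before: roughly 7.4 units apart; after: 7.0. That's 0.4 units closer together.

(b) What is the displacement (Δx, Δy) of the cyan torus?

(2.7, -2.0)

The cyan torus started near (8.6, 6.4) and ended near (11.3, 4.4).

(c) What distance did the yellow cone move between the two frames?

2.1

The yellow cone moved from about (9.7, 7.0) to (9.5, 4.9), a distance of √(0.2² + 2.1²) ≈ 2.1.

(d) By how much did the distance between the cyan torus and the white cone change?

-0.5

The distance was about 6.6 in the first image and 6.1 in the second, so they moved 0.5 units closer together.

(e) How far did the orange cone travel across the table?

0.6

The orange cone moved from about (13.4, 8.1) to (12.8, 8.0), a distance of √(0.6² + 0.1²) ≈ 0.6.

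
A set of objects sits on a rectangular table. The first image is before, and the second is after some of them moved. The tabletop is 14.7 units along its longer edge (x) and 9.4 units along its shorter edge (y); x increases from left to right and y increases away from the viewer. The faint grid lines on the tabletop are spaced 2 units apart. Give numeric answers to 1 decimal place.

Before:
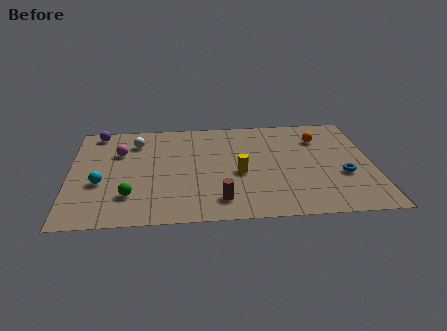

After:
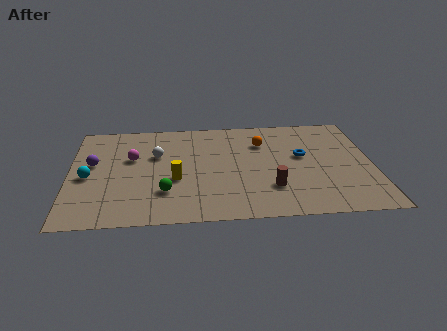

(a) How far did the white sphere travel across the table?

1.6

From (3.2, 7.3) to (4.2, 6.0), the white sphere covered √(1.0² + 1.3²) ≈ 1.6 units.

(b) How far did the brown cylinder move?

2.7

The brown cylinder moved from about (7.2, 1.7) to (9.7, 2.6), a distance of √(2.5² + 0.9²) ≈ 2.7.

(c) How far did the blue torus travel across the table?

2.7

The blue torus moved from about (13.2, 3.5) to (11.3, 5.4), a distance of √(1.9² + 1.9²) ≈ 2.7.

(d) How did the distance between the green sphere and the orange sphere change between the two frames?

-4.0

The distance was about 10.4 in the first image and 6.4 in the second, so they moved 4.0 units closer together.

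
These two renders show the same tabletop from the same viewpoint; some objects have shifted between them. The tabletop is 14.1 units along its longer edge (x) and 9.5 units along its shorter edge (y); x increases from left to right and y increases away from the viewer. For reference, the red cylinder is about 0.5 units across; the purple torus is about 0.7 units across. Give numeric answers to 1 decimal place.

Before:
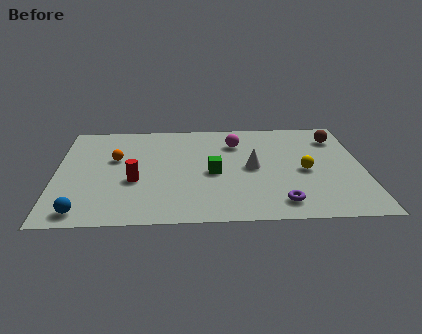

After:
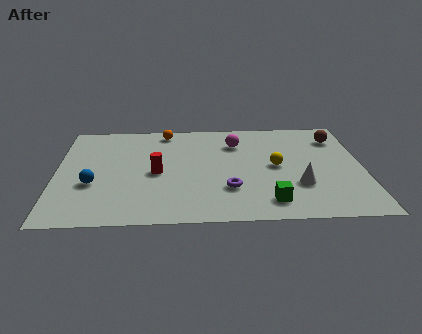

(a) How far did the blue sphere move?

2.4

The blue sphere moved from about (1.3, 1.1) to (1.7, 3.5), a distance of √(0.4² + 2.4²) ≈ 2.4.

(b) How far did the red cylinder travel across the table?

1.2

The red cylinder was near (3.6, 3.7) before and (4.6, 4.4) after, so it travelled √(1.0² + 0.7²) ≈ 1.2 units.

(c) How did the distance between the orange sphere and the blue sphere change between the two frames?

+1.0

The distance was about 4.9 in the first image and 5.9 in the second, so they moved 1.0 units further apart.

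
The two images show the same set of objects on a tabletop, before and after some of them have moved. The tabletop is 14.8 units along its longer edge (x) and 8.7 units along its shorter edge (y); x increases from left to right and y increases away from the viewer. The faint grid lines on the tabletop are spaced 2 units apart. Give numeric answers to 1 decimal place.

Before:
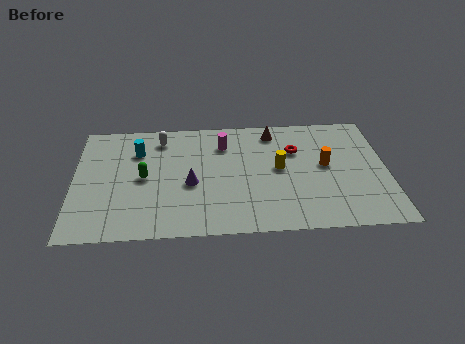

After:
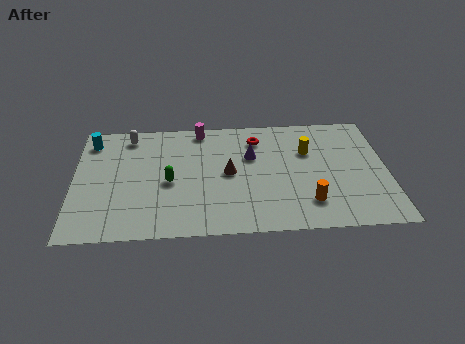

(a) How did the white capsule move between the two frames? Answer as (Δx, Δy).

(-1.5, 0.3)

The white capsule was at about (4.1, 7.2) and moved to about (2.6, 7.5).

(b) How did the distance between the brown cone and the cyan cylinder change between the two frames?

+0.5

They were about 6.6 units apart before and 7.1 after — 0.5 units further apart.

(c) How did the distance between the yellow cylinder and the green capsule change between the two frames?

+0.5

The distance was about 6.4 in the first image and 6.9 in the second, so they moved 0.5 units further apart.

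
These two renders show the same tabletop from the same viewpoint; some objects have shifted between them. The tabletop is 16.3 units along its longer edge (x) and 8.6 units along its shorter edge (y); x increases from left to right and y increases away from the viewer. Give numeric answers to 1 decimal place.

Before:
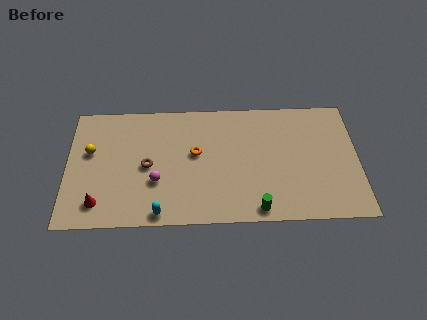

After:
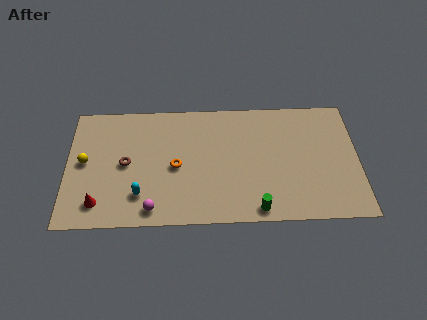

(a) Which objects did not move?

the green cylinder and the red cone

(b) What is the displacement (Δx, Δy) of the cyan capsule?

(-1.1, 1.3)

From the two frames, the cyan capsule sits at roughly (5.2, 0.8) before and (4.1, 2.1) after.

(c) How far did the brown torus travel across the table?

1.2

From (4.5, 4.1) to (3.3, 4.3), the brown torus covered √(1.2² + 0.2²) ≈ 1.2 units.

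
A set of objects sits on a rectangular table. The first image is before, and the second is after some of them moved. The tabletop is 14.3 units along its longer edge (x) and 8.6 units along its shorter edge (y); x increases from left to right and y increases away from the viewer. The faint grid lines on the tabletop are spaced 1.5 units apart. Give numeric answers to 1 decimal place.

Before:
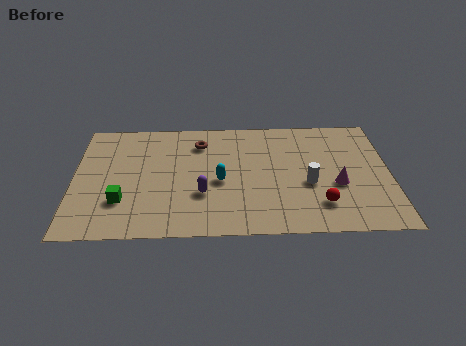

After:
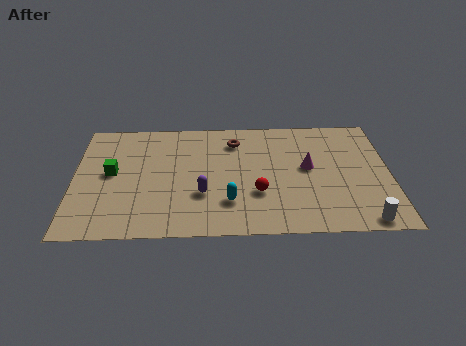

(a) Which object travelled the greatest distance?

the white cylinder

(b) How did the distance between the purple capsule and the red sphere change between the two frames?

-2.9

They were about 5.4 units apart before and 2.5 after — 2.9 units closer together.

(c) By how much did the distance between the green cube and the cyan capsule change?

+1.2

They were about 4.6 units apart before and 5.8 after — 1.2 units further apart.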